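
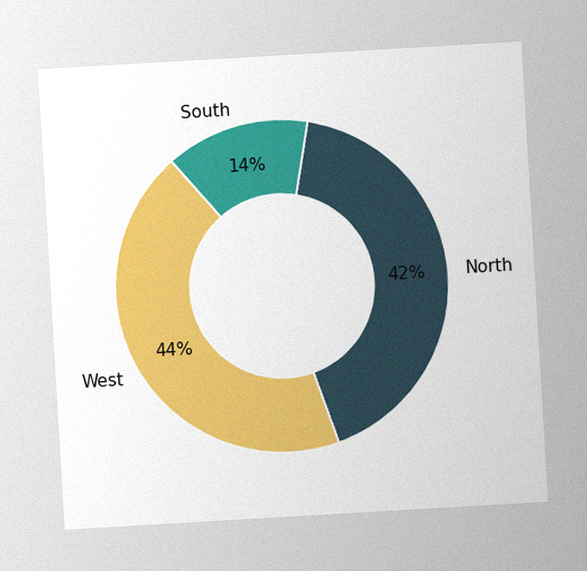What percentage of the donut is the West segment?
44%

The chart is tilted about 3° counter-clockwise, with some photo noise. The West segment takes up 44% of the ring.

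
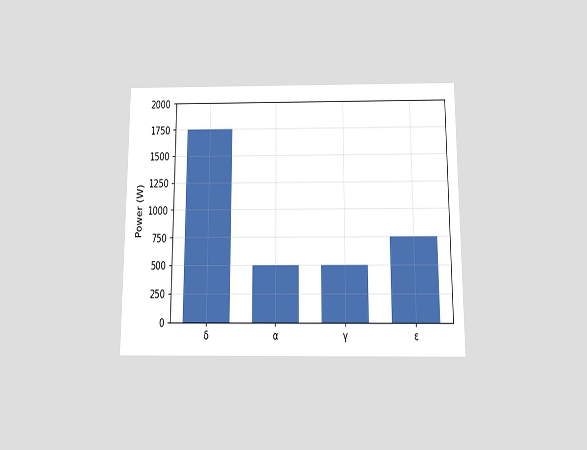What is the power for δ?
The chart is viewed slightly from below. Reading along the chart's y-axis, the δ bar reaches 1750W.

1750W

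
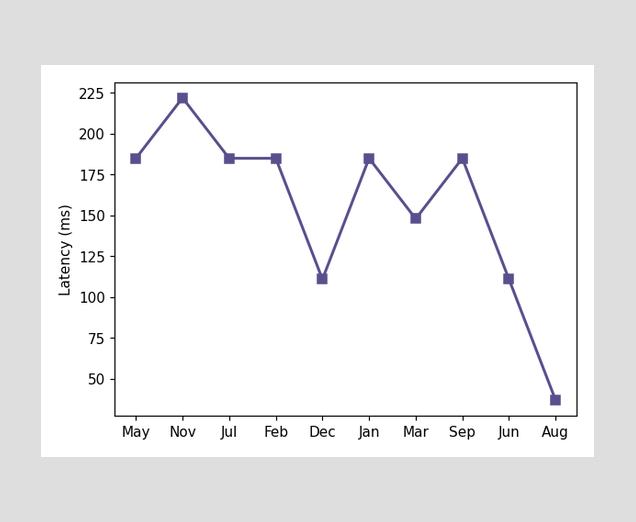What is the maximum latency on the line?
222ms

The highest point is at Nov, and reading across to the y-axis gives 222ms.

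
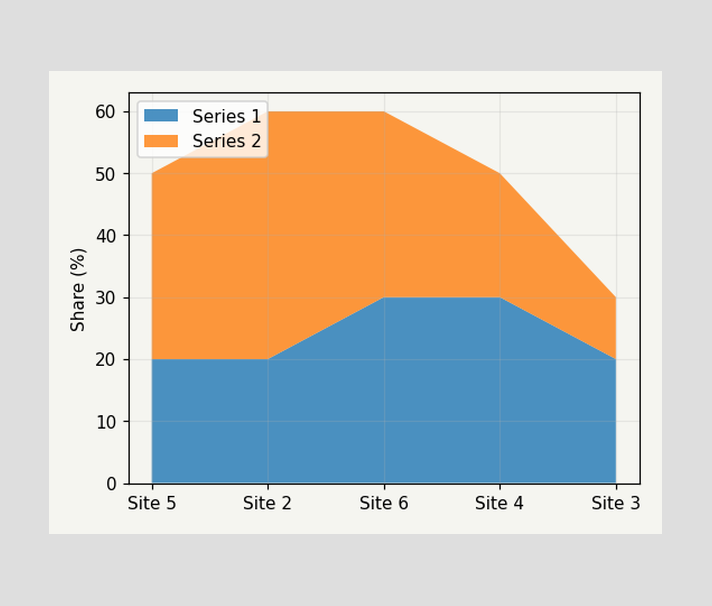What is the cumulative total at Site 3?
The stacked total at Site 3 reaches 30%.

30%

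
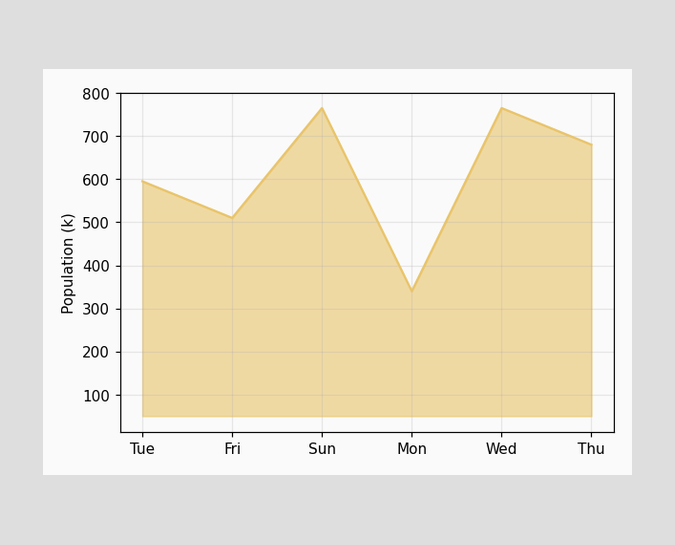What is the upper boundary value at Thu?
680k

At Thu the upper boundary is at 680k.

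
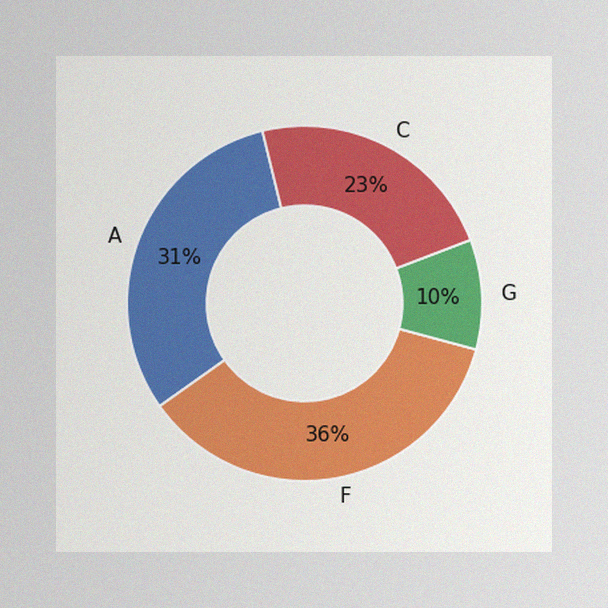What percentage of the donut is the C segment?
The image has some photo noise and uneven lighting. The C segment takes up 23% of the ring.

23%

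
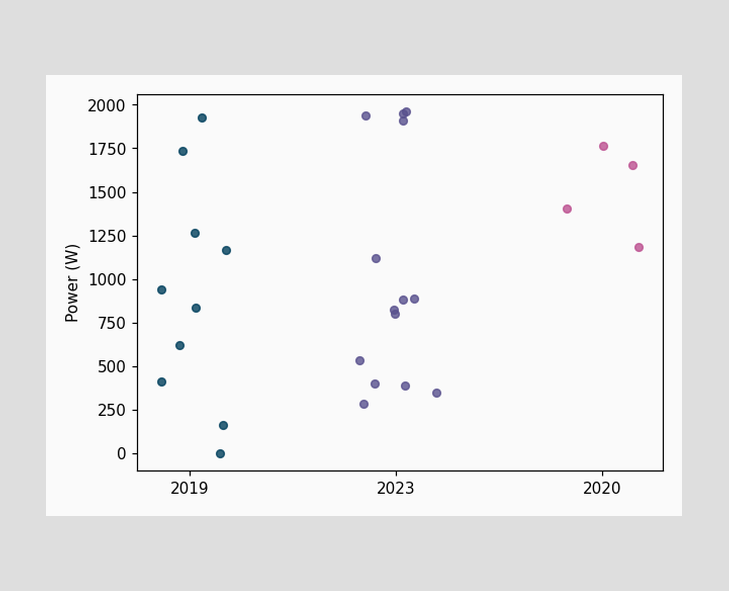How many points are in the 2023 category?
Counting the markers in the 2023 column gives 14.

14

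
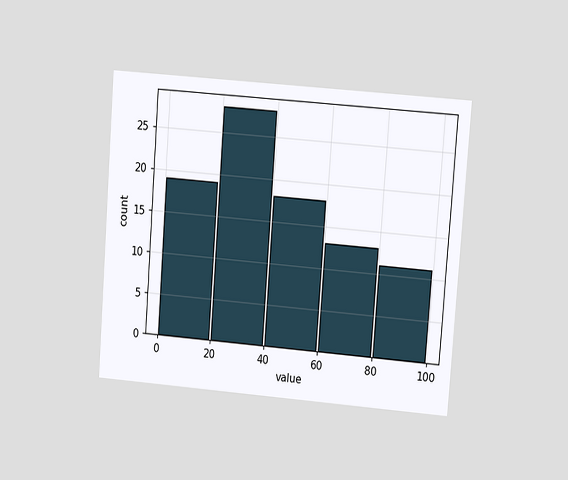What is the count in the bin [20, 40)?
28

The chart is tilted about 4° clockwise and viewed at a slight angle. The [20, 40) bin has height 28.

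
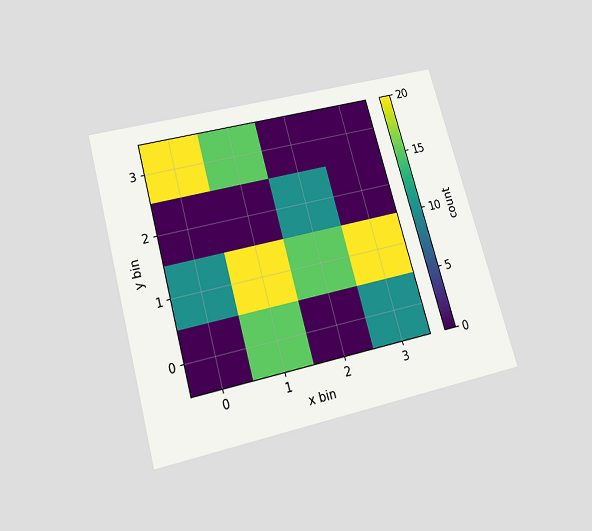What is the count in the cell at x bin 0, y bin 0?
0

The chart is tilted about 15° counter-clockwise and viewed slightly from below. Matching the cell (0, 0) against the colorbar gives 0.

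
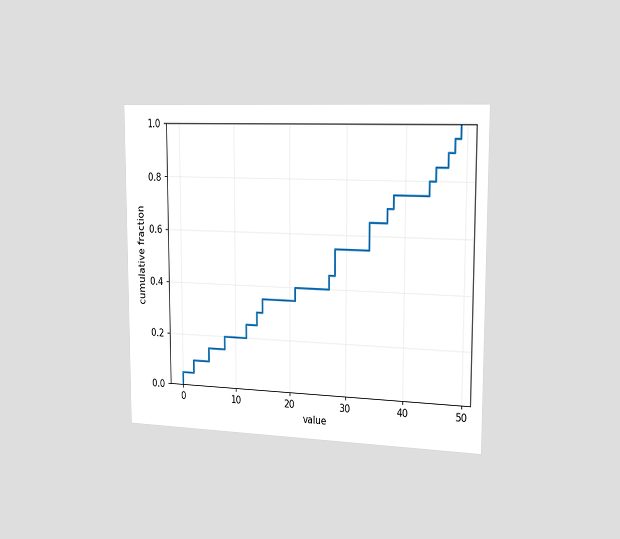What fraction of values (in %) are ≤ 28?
The chart is viewed slightly from the right. At x=28 the ECDF step is at 55%.

55%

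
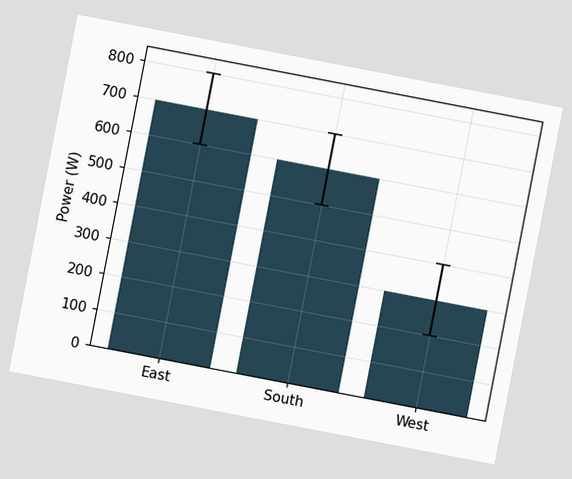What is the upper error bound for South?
The chart is tilted about 11° clockwise. The South bar's upper whisker reaches 700W.

700W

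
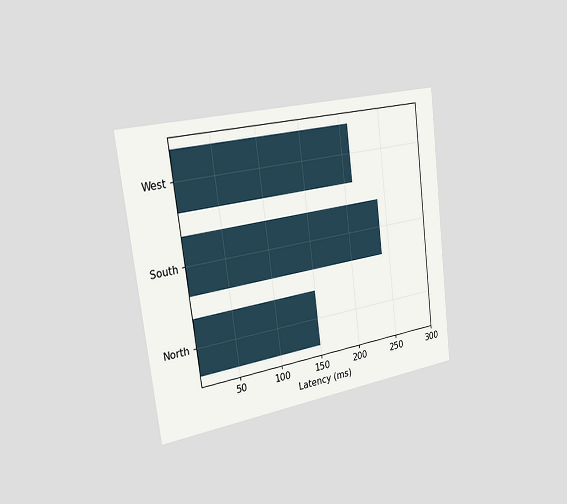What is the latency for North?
The chart is tilted about 7° counter-clockwise and viewed slightly from the left. Reading along the chart's x-axis, the North bar reaches 150ms.

150ms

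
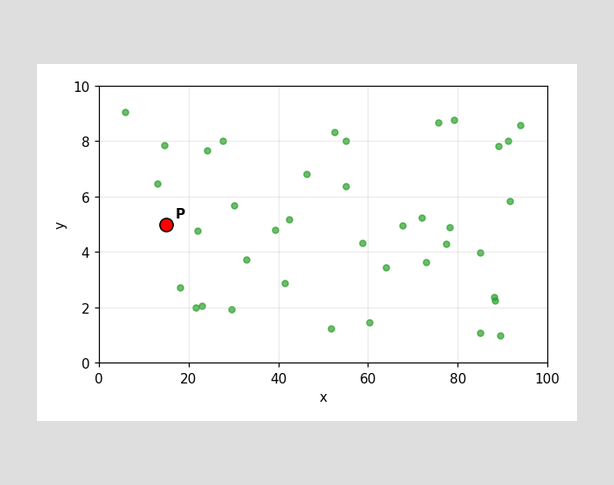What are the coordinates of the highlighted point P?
(15, 5)

Following the gridlines from P to each axis, P sits at (15, 5).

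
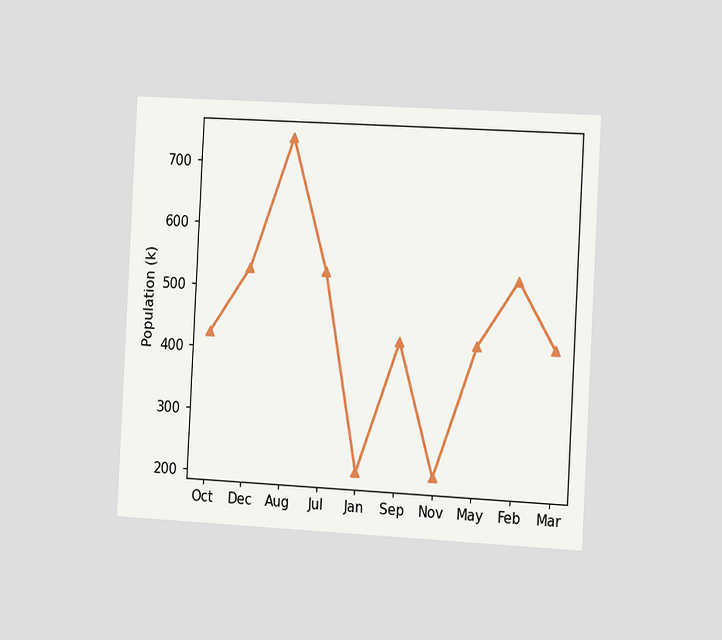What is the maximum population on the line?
742k

The chart is tilted about 3° clockwise and viewed slightly from the right. The highest point is at Aug, and reading across to the y-axis gives 742k.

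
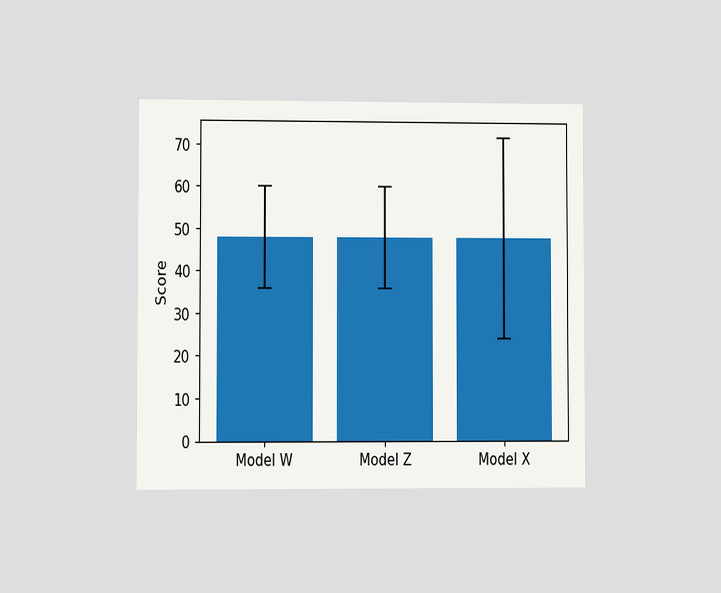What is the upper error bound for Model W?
60

The chart is viewed at a slight angle. The Model W bar's upper whisker reaches 60.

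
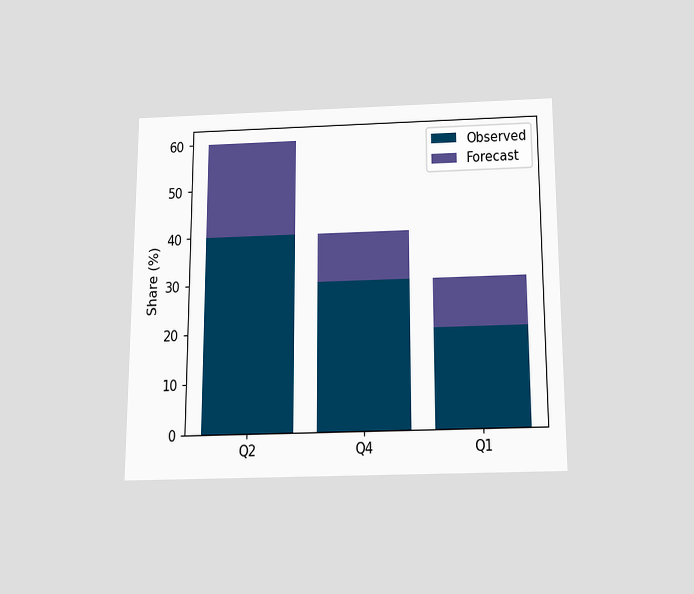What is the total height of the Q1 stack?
The chart is viewed slightly from below. The Q1 stack's top reaches 30% on the y-axis.

30%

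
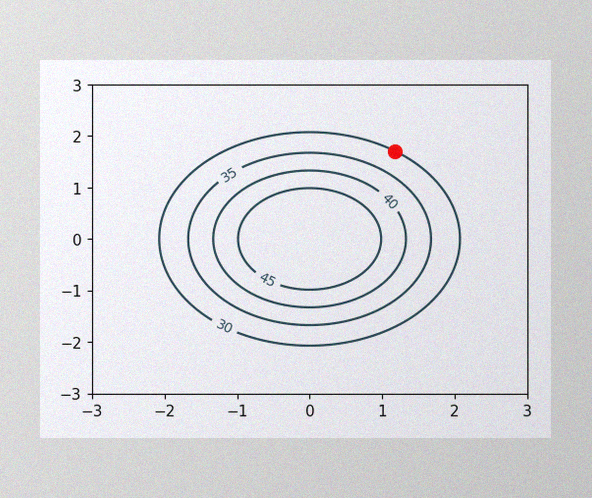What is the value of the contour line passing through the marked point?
30

The image has some photo noise and uneven lighting. The marked point sits on the contour labelled 30.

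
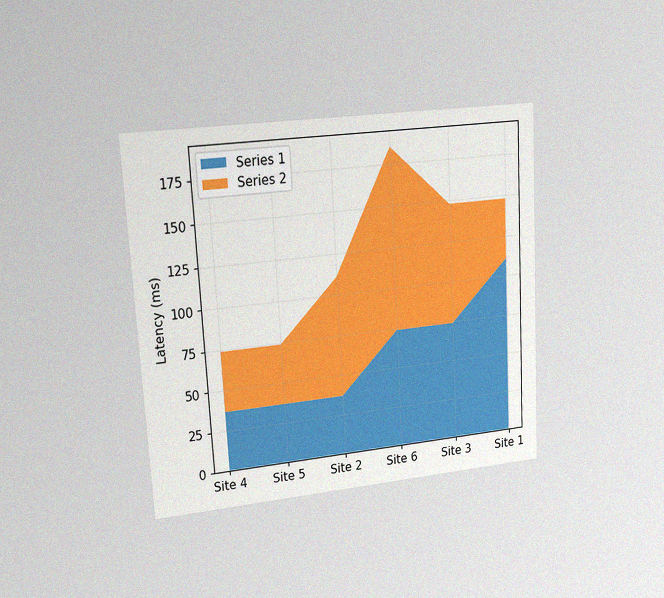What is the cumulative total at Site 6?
185ms

The chart is tilted about 3° counter-clockwise and viewed at a slight angle, with some photo noise. The stacked total at Site 6 reaches 185ms.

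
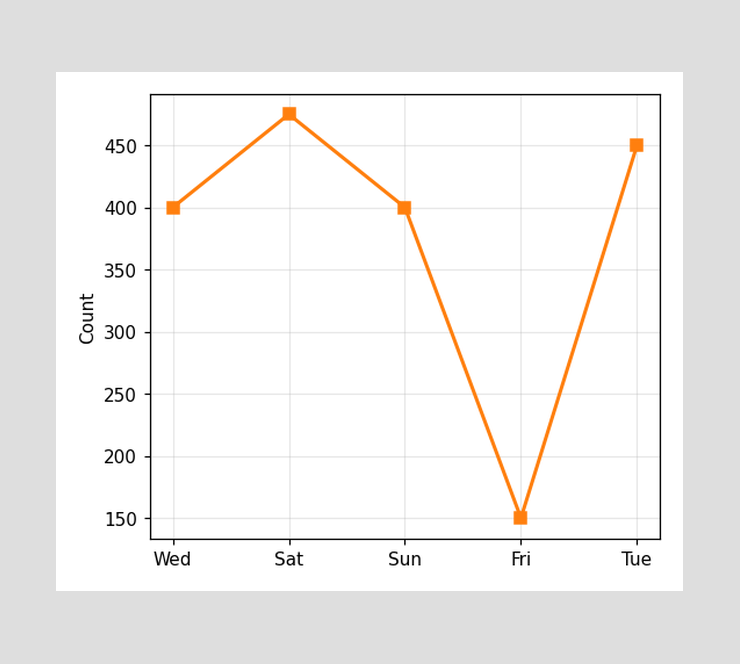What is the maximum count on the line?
475

The highest point is at Sat, and reading across to the y-axis gives 475.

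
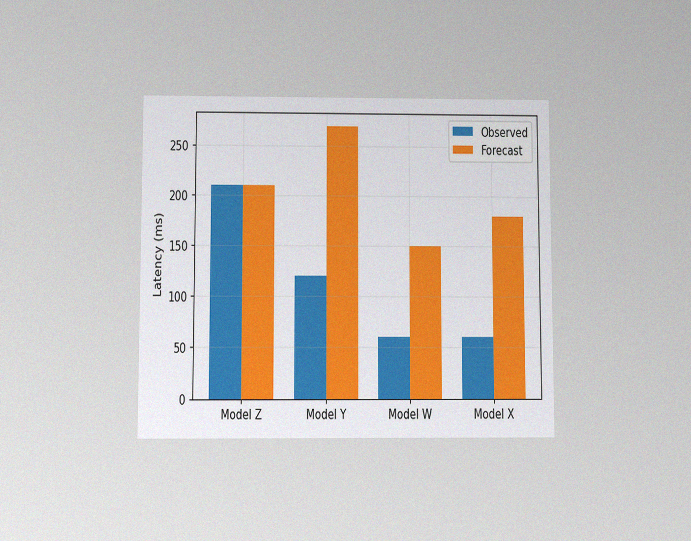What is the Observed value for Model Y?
120ms

The chart is viewed slightly from below, with some photo noise. The Observed bar at Model Y reaches 120ms on the y-axis.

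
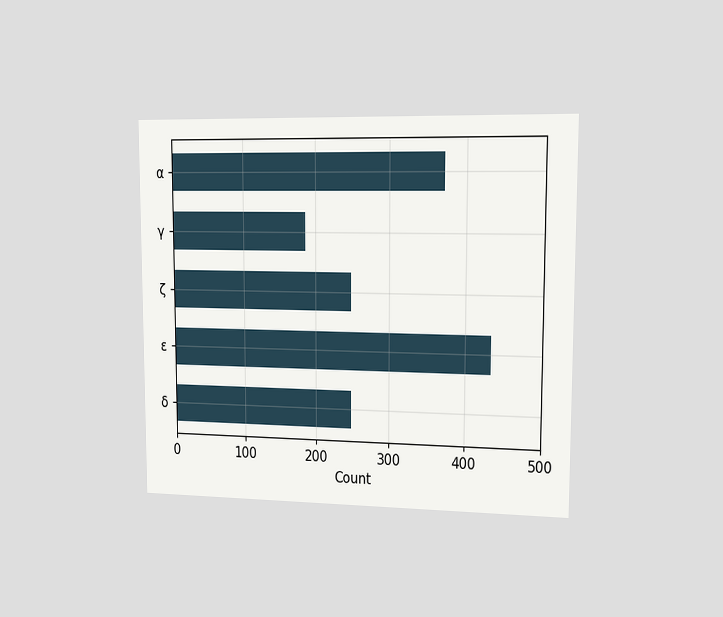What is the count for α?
372

The chart is viewed slightly from the right. Reading along the chart's x-axis, the α bar reaches 372.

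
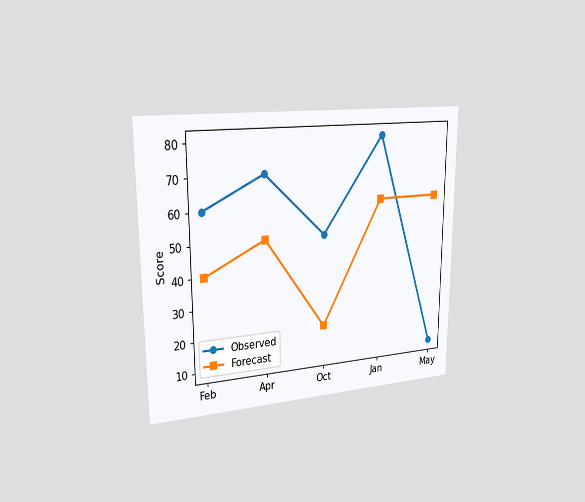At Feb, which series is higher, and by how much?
The chart is viewed slightly from the left. At Feb, Observed sits above the other line by 20.

Observed, by 20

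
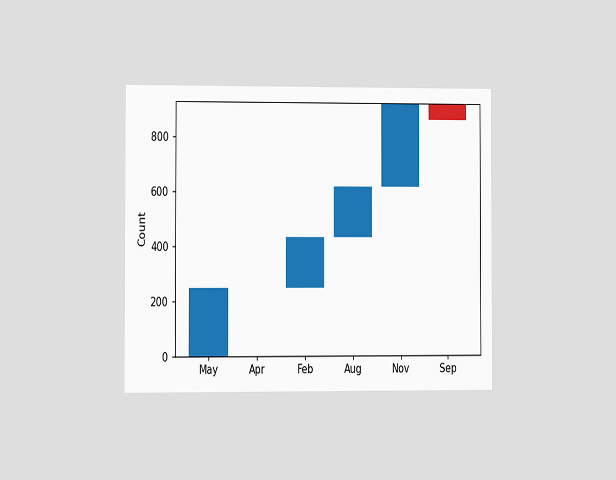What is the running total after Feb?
The chart is viewed at a slight angle. After Feb the running total reaches 434.

434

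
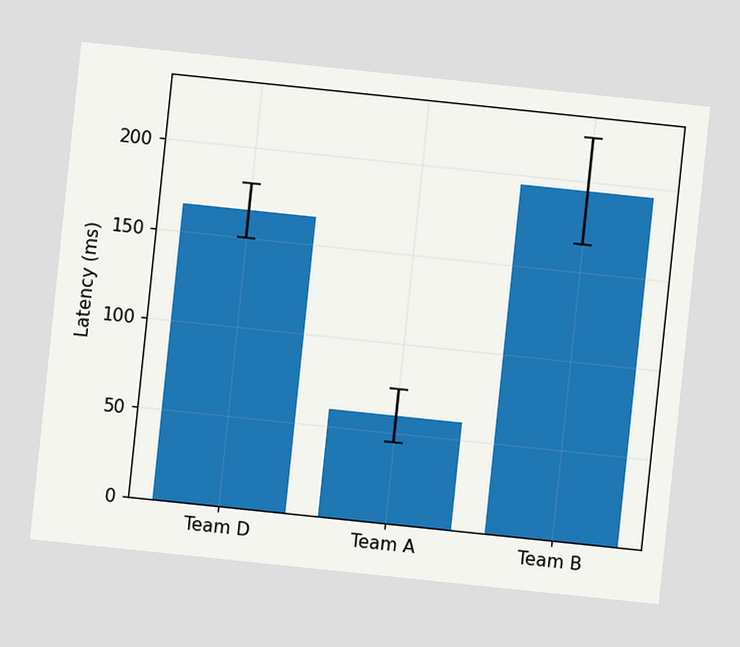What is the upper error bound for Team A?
75ms

The chart is tilted about 6° clockwise. The Team A bar's upper whisker reaches 75ms.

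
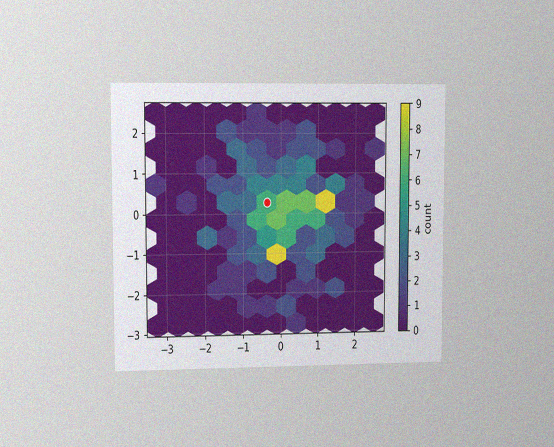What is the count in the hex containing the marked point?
6

The chart is viewed at a slight angle, with some photo noise. The marked hex reads 6 on the colorbar.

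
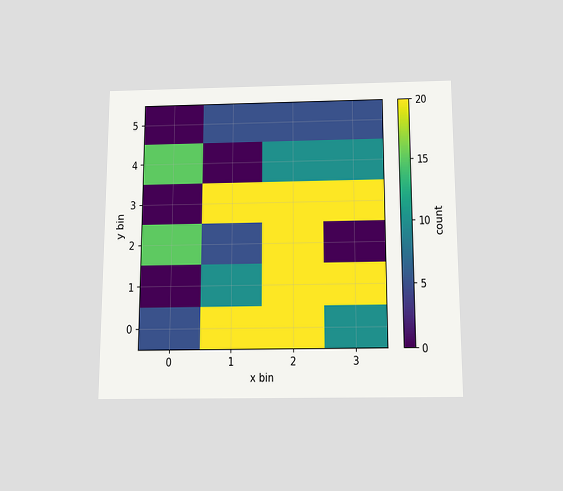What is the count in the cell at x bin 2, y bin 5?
5

The chart is viewed slightly from below. Matching the cell (2, 5) against the colorbar gives 5.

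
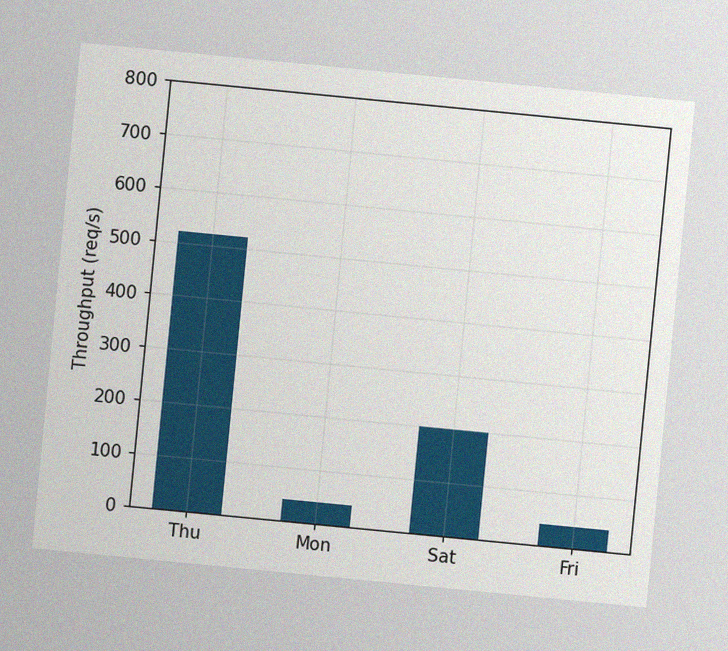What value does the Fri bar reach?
40req/s

The chart is tilted about 6° clockwise, with some photo noise. Reading along the chart's y-axis, the Fri bar reaches 40req/s.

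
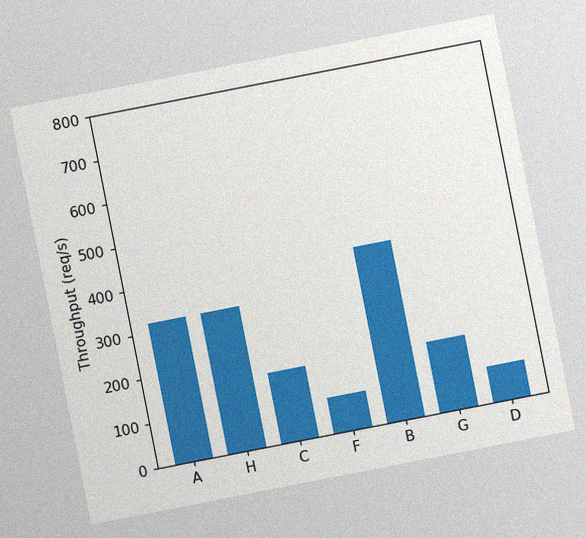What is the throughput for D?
80req/s

The chart is tilted about 11° counter-clockwise, with some photo noise. Reading along the chart's y-axis, the D bar reaches 80req/s.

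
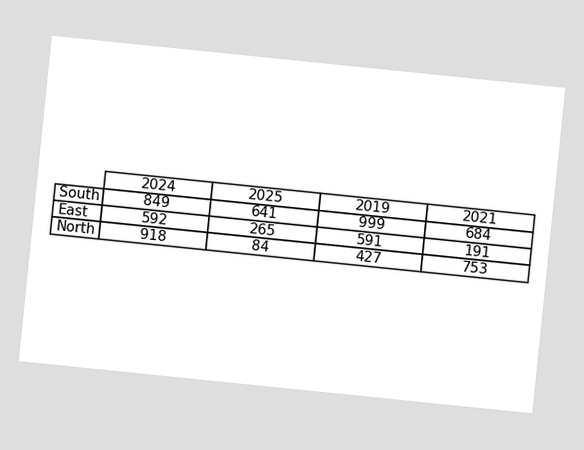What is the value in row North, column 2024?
918

The chart is tilted about 6° clockwise. The (North, 2024) cell reads 918.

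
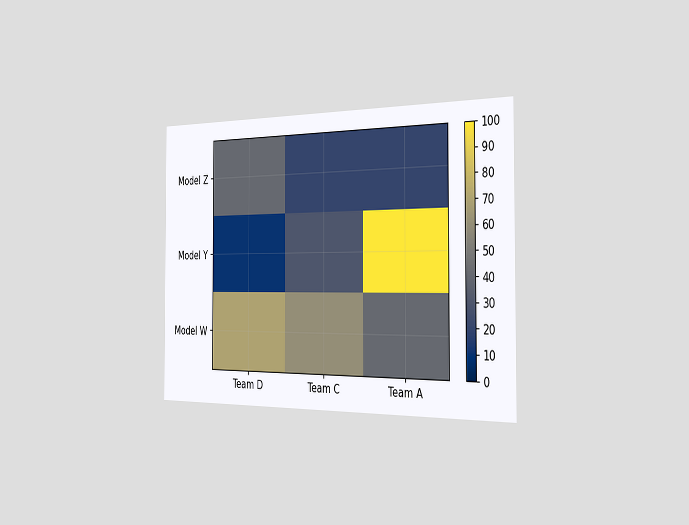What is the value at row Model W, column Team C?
The chart is viewed slightly from the right. Matching cell (Model W, Team C) against the colorbar gives 60.

60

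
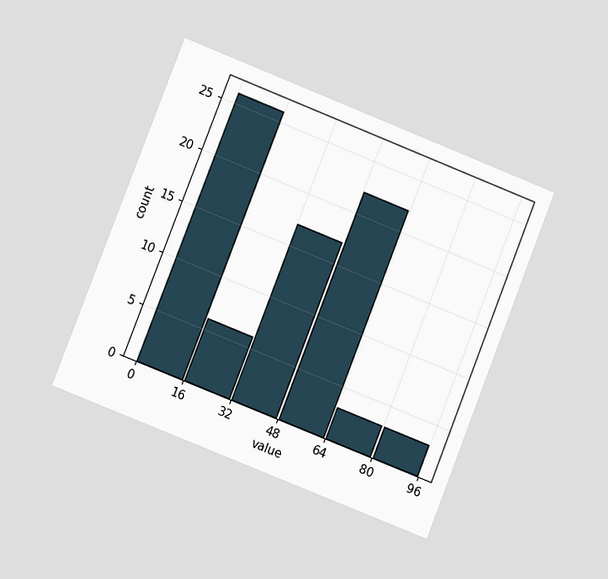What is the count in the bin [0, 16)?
The chart is tilted about 22° clockwise and viewed at a slight angle. The [0, 16) bin has height 26.

26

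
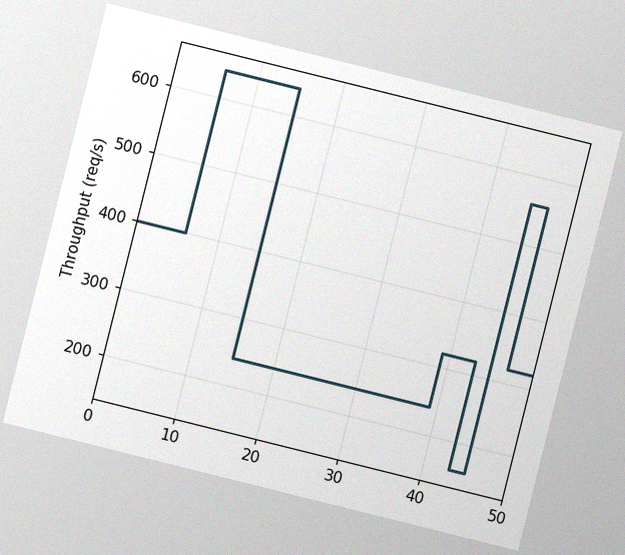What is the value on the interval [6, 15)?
The chart is tilted about 14° clockwise, with some photo noise. On [6, 15) the step sits at 640req/s.

640req/s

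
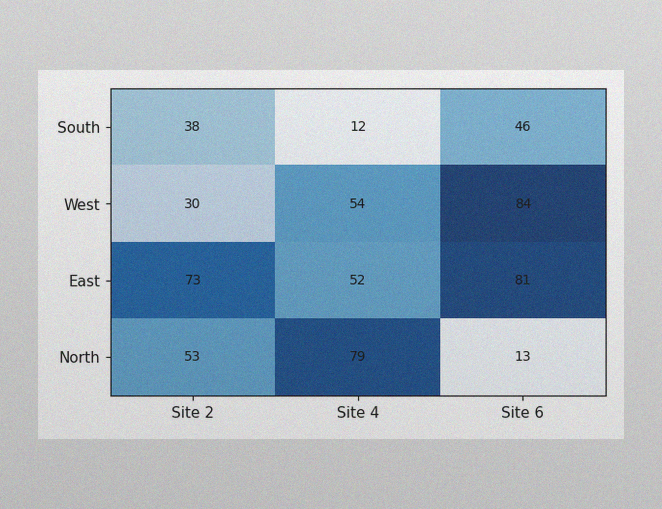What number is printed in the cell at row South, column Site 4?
12

The image has some photo noise and uneven lighting. The (South, Site 4) cell reads 12.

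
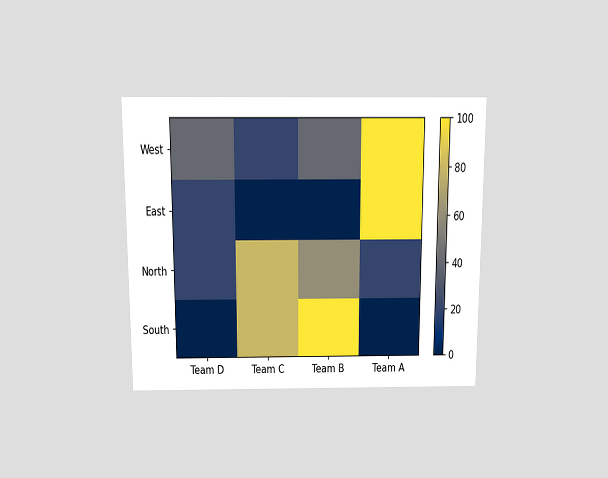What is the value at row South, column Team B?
The chart is viewed slightly from above. Matching cell (South, Team B) against the colorbar gives 100.

100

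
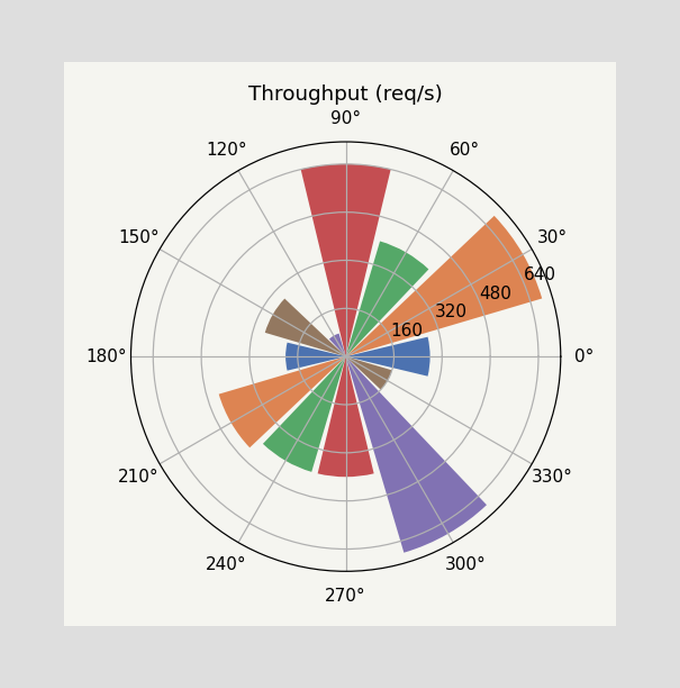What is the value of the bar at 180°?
200req/s

The bar at 180° reaches 200req/s on the radial axis.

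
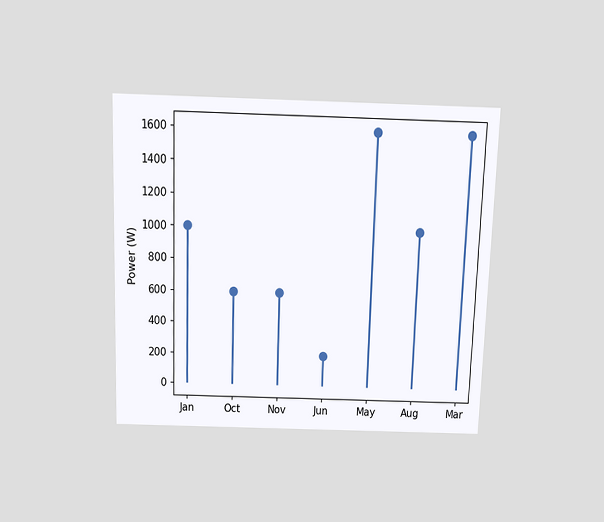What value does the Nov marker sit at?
The chart is viewed slightly from above. The Nov marker sits at 600W.

600W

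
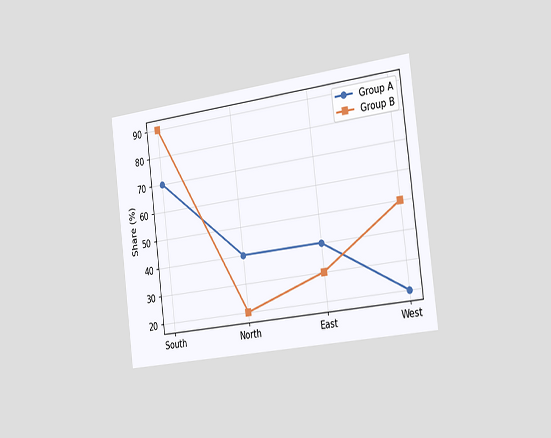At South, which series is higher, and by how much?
The chart is tilted about 7° counter-clockwise and viewed slightly from the right. At South, Group B sits above the other line by 20%.

Group B, by 20%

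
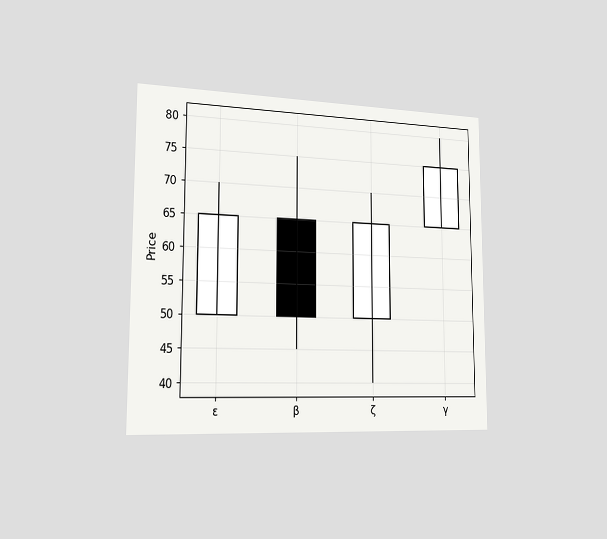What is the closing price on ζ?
The chart is viewed slightly from the left. The ζ candle closes at 65.

65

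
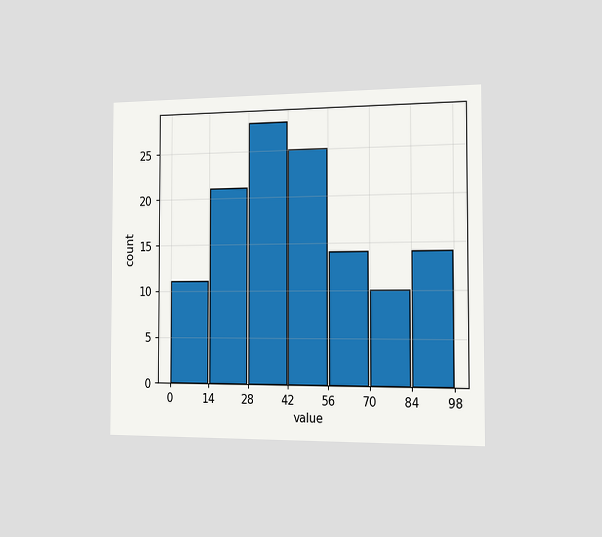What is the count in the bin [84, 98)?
The chart is viewed slightly from the right. The [84, 98) bin has height 14.

14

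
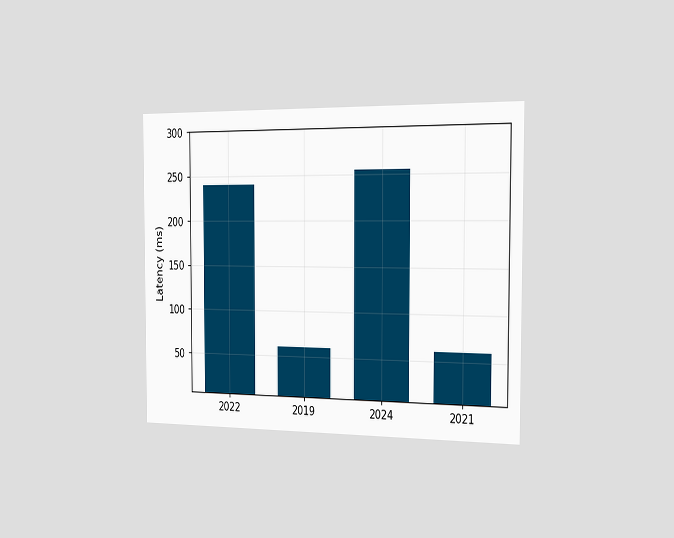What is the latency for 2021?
60ms

The chart is viewed slightly from the right. Reading along the chart's y-axis, the 2021 bar reaches 60ms.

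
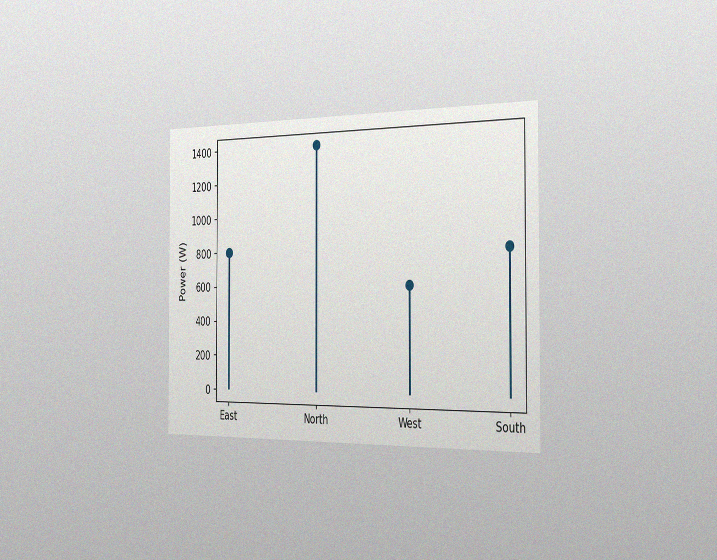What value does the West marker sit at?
The chart is viewed slightly from the right, with some photo noise. The West marker sits at 600W.

600W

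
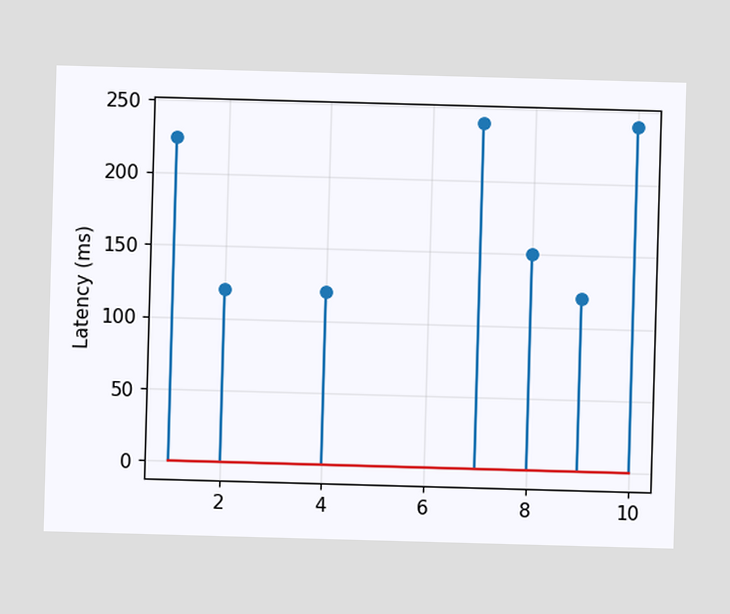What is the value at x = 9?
120ms

The stem at x=9 reaches 120ms.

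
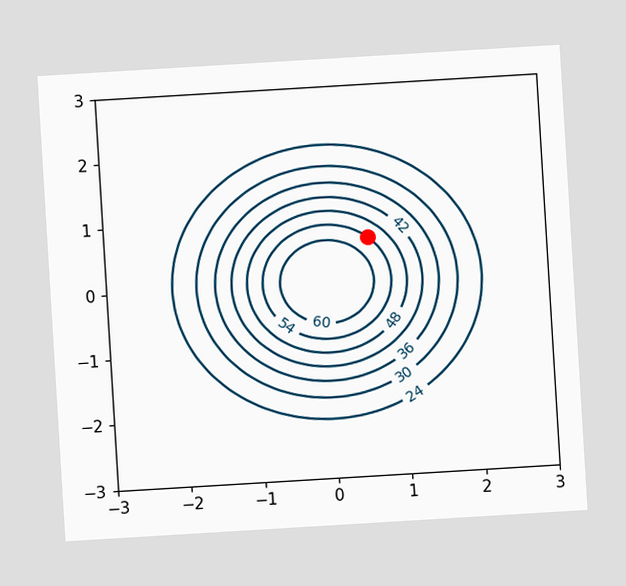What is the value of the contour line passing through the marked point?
54

The chart is tilted about 3° counter-clockwise. The marked point sits on the contour labelled 54.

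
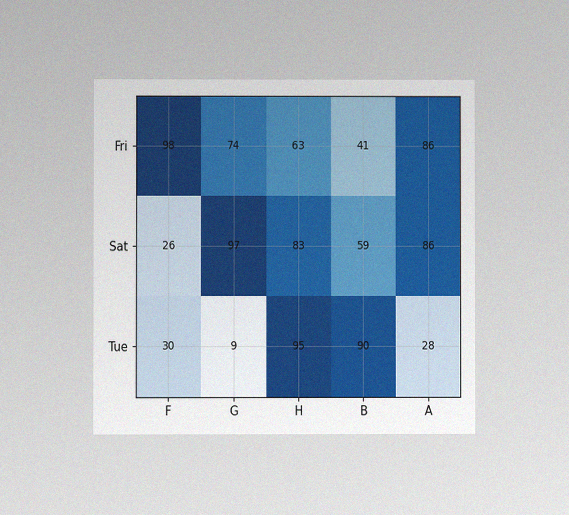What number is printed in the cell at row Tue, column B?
The chart is viewed at a slight angle, with some photo noise. The (Tue, B) cell reads 90.

90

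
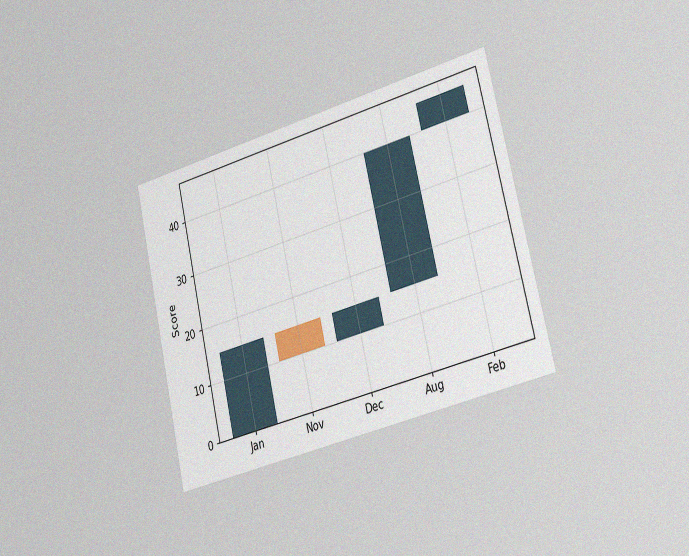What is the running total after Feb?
45

The chart is tilted about 13° counter-clockwise and viewed slightly from the right, with some photo noise. After Feb the running total reaches 45.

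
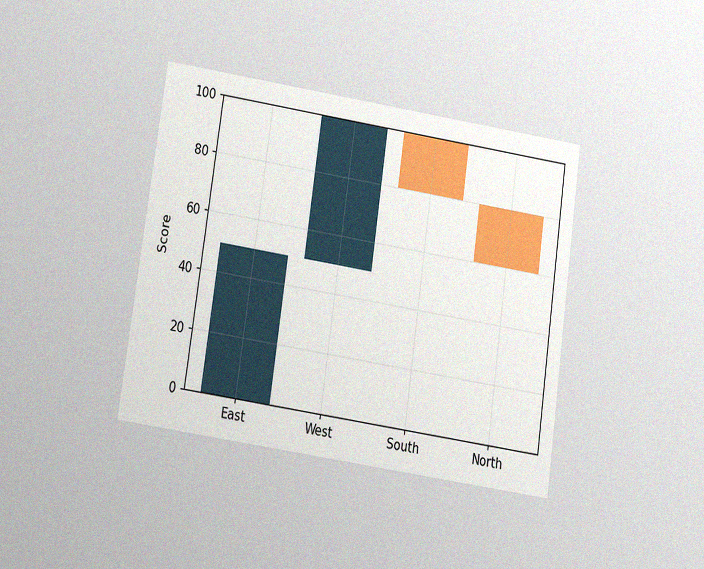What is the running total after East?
The chart is tilted about 8° clockwise and viewed slightly from below, with some photo noise. After East the running total reaches 50.

50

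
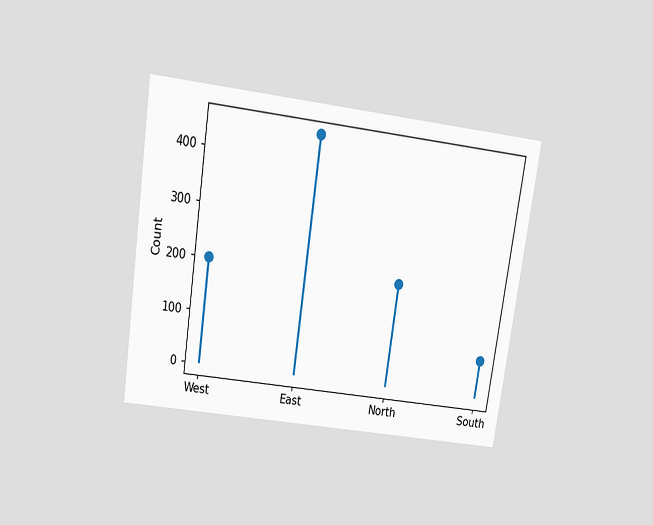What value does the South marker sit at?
75

The chart is tilted about 8° clockwise and viewed slightly from above. The South marker sits at 75.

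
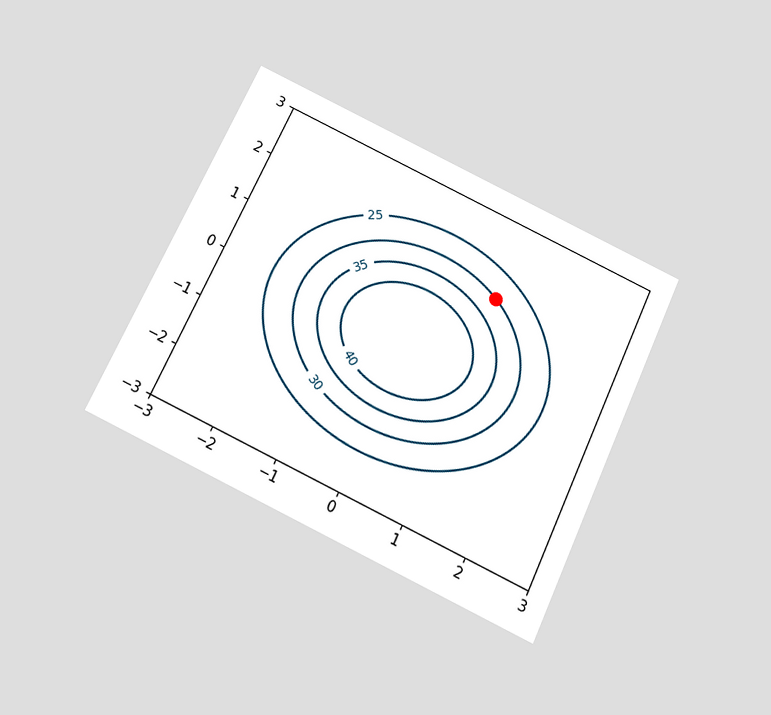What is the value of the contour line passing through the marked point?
30

The chart is tilted about 25° clockwise and viewed slightly from below. The marked point sits on the contour labelled 30.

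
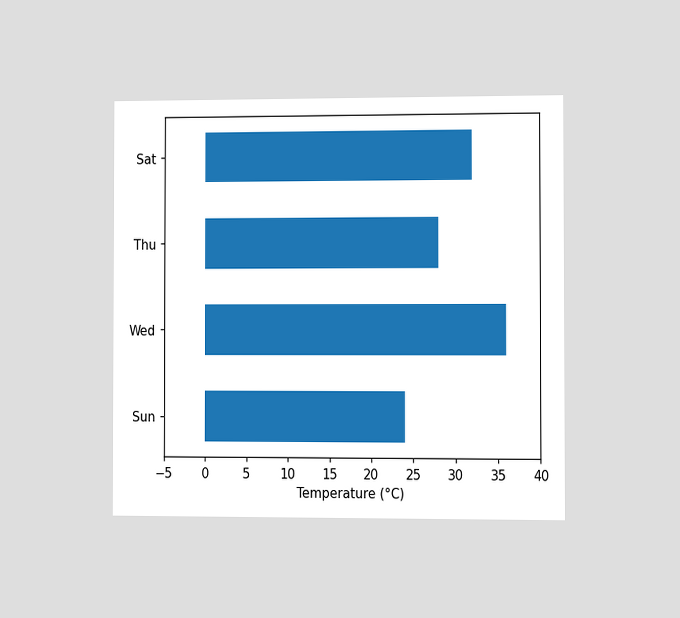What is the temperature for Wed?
36°C

The chart is viewed slightly from the right. Reading along the chart's x-axis, the Wed bar reaches 36°C.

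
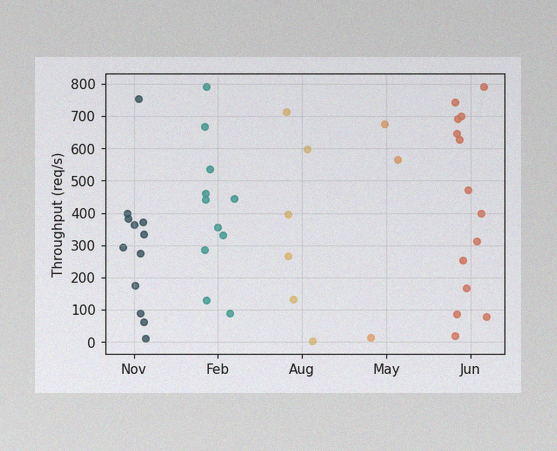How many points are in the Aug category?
The image has some photo noise and uneven lighting. Counting the markers in the Aug column gives 6.

6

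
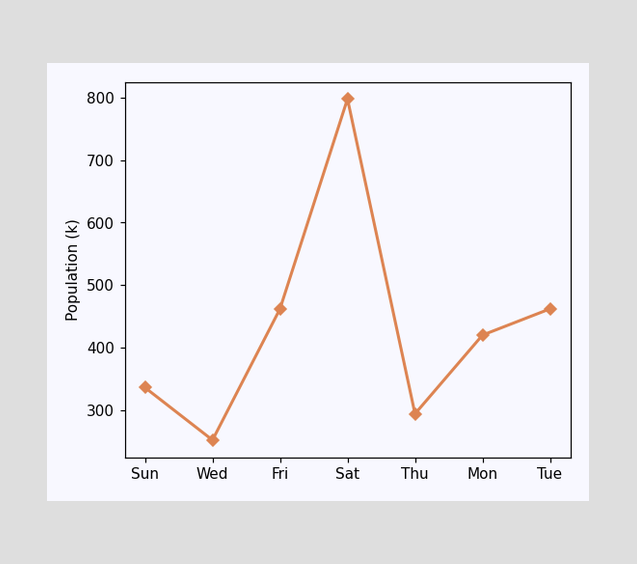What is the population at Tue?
At Tue, the line is at 462k.

462k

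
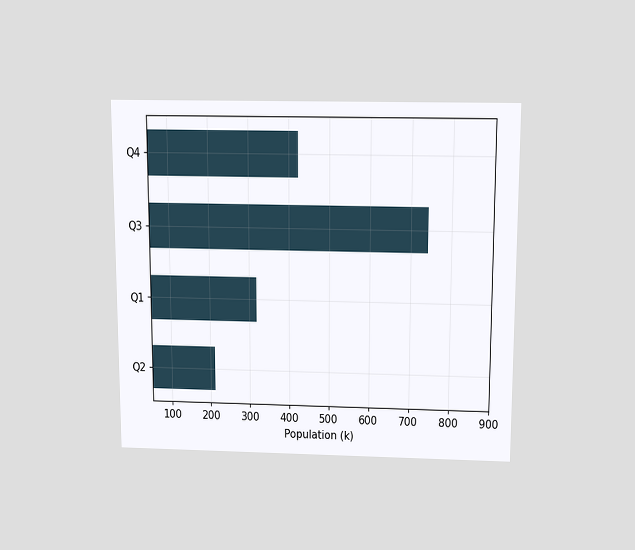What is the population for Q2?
212k

The chart is viewed slightly from above. Reading along the chart's x-axis, the Q2 bar reaches 212k.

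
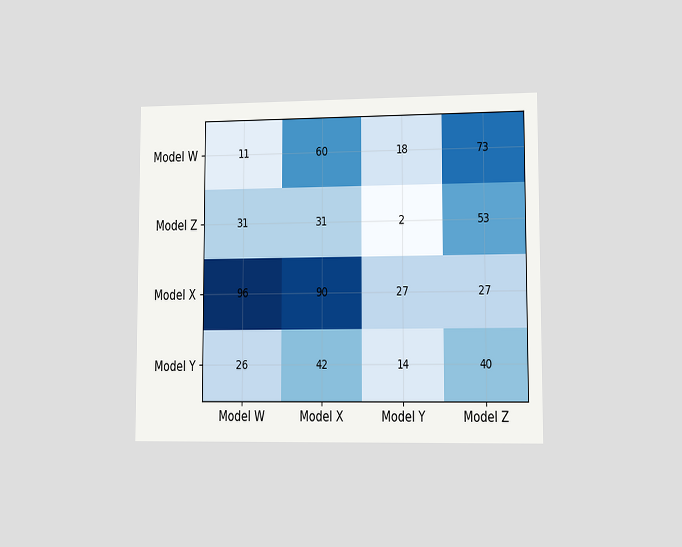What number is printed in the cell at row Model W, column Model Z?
73

The chart is viewed slightly from the right. The (Model W, Model Z) cell reads 73.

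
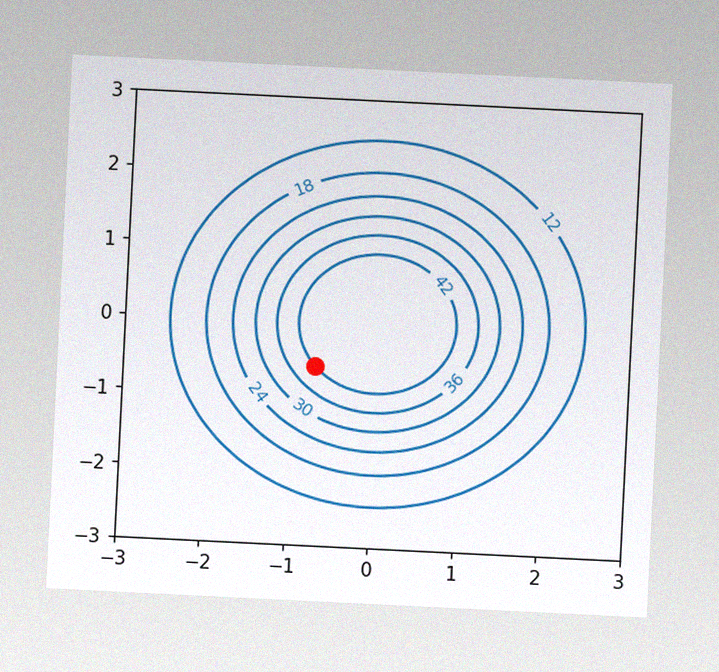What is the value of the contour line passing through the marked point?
42

The chart is tilted about 3° clockwise, with some photo noise. The marked point sits on the contour labelled 42.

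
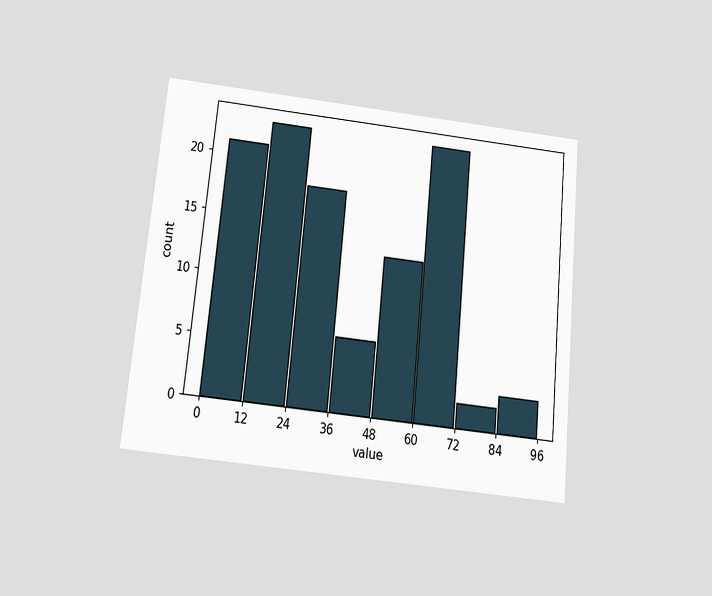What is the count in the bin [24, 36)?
18

The chart is tilted about 6° clockwise and viewed slightly from below. The [24, 36) bin has height 18.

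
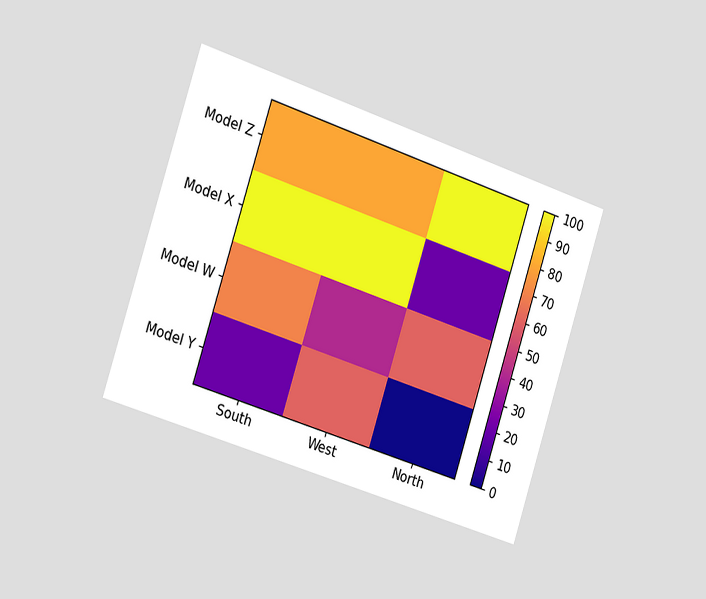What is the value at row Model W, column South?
The chart is tilted about 18° clockwise and viewed slightly from the left. Matching cell (Model W, South) against the colorbar gives 70.

70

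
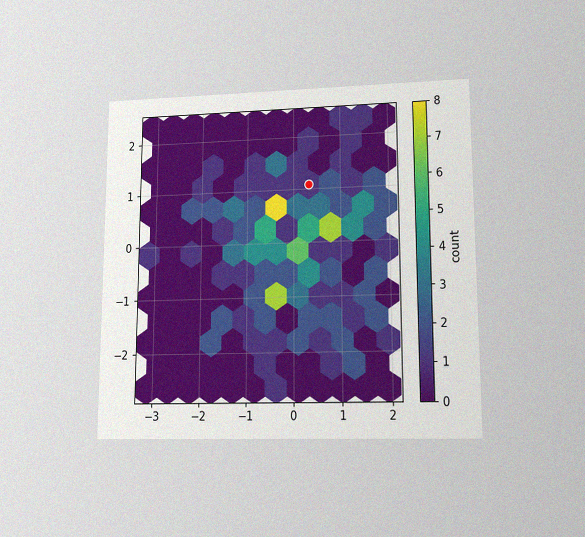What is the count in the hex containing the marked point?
1

The chart is viewed at a slight angle, with some photo noise. The marked hex reads 1 on the colorbar.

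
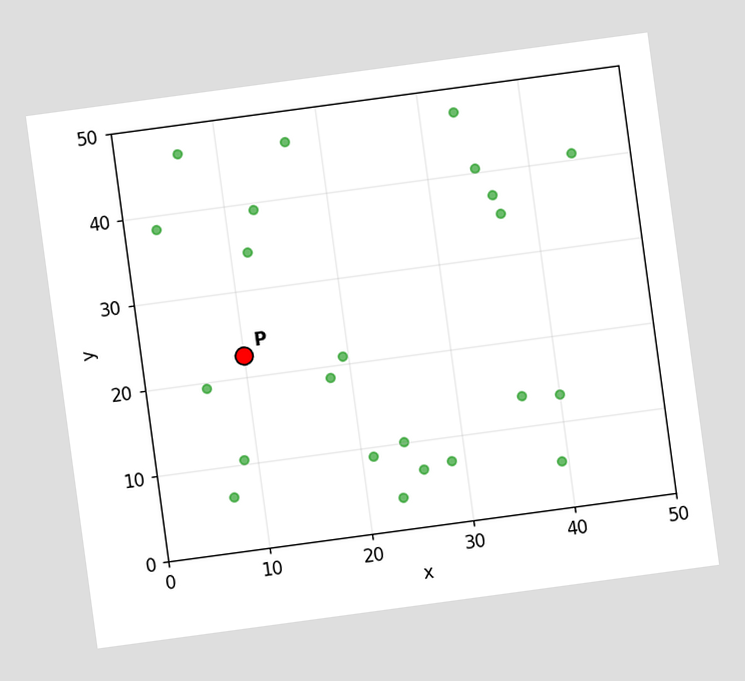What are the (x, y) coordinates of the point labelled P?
(10, 22.5)

The chart is tilted about 8° counter-clockwise. Following the gridlines from P to each axis, P sits at (10, 22.5).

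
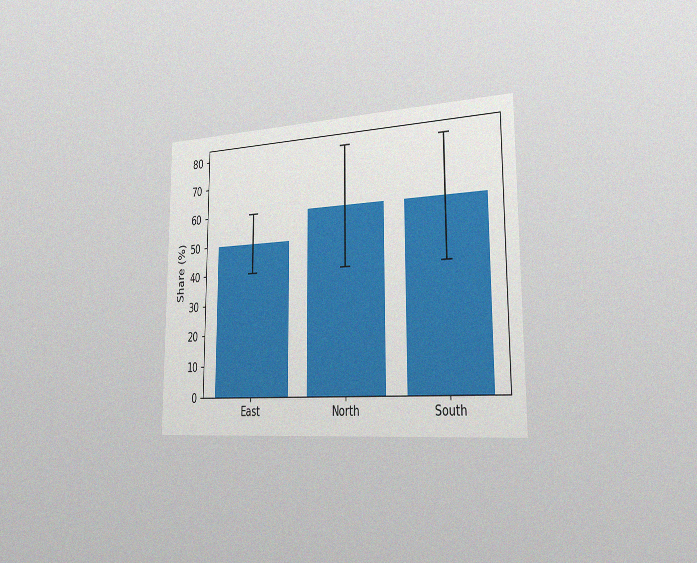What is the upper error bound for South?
The chart is viewed slightly from the right, with some photo noise. The South bar's upper whisker reaches 80%.

80%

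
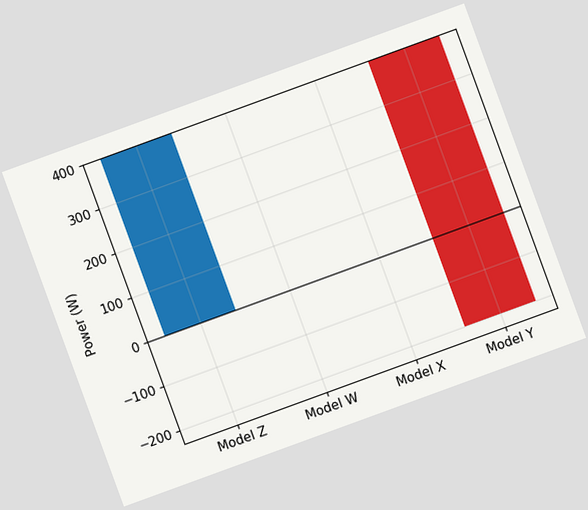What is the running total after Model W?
The chart is tilted about 20° counter-clockwise. After Model W the running total reaches 400W.

400W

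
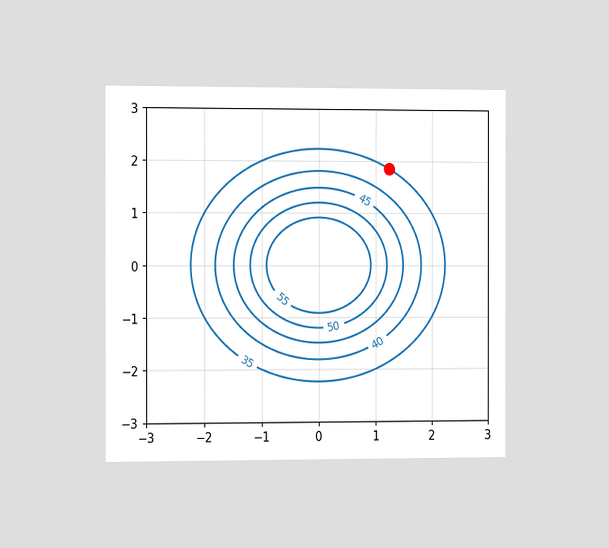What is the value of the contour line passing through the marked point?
35

The chart is viewed slightly from the left. The marked point sits on the contour labelled 35.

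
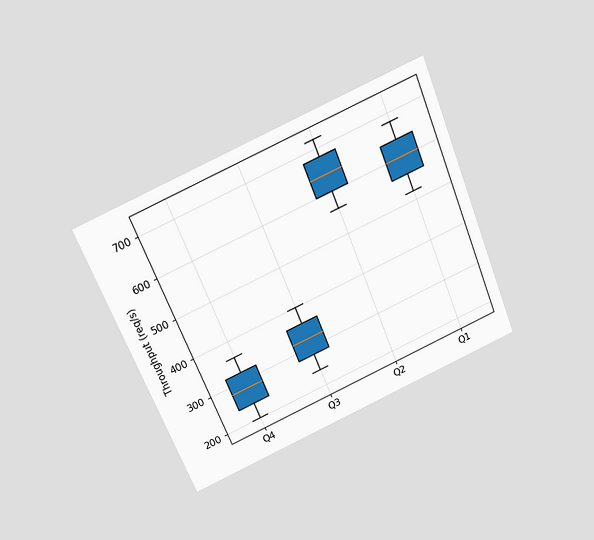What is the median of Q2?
The chart is tilted about 22° counter-clockwise and viewed slightly from above. The median line in the Q2 box sits at 640req/s.

640req/s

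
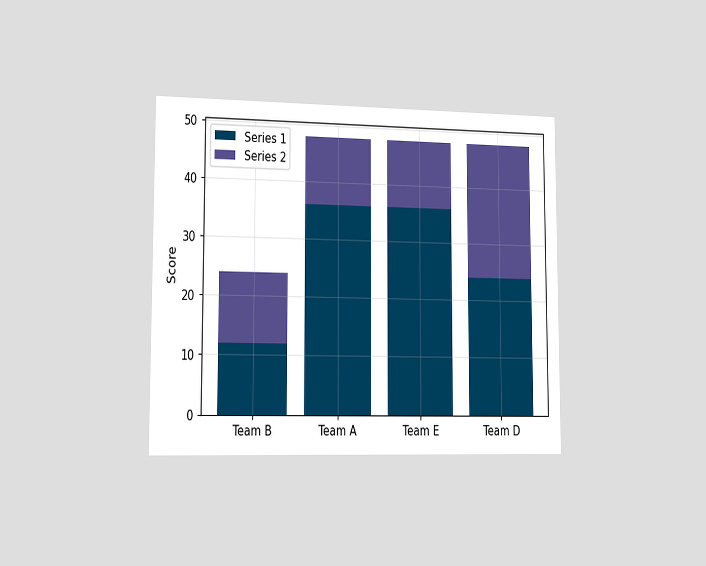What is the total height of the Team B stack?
The chart is viewed slightly from the left. The Team B stack's top reaches 24 on the y-axis.

24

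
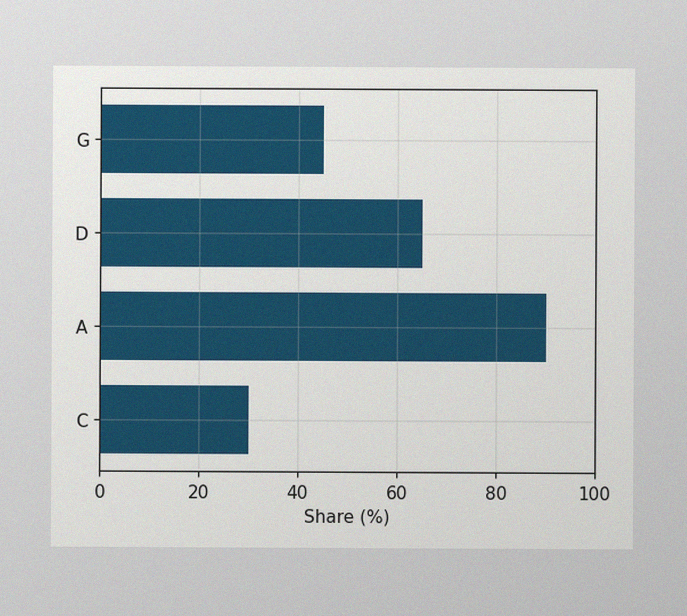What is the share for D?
65%

The image has some photo noise and uneven lighting. Reading along the chart's x-axis, the D bar reaches 65%.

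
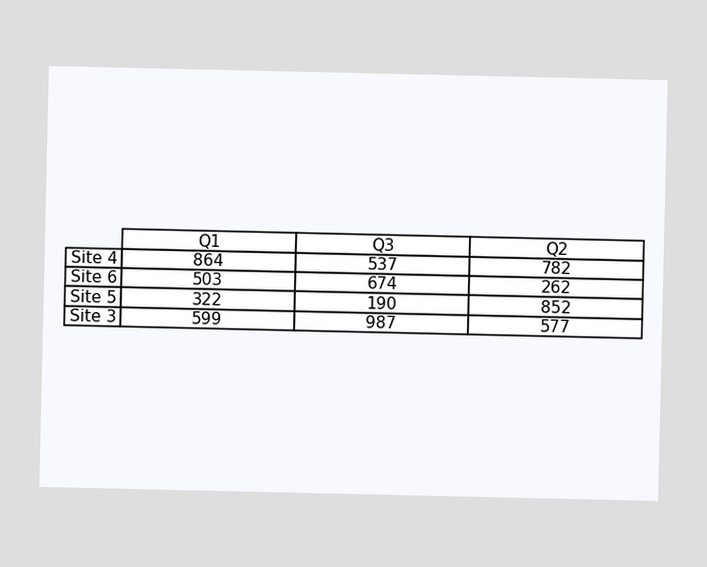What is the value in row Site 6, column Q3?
The (Site 6, Q3) cell reads 674.

674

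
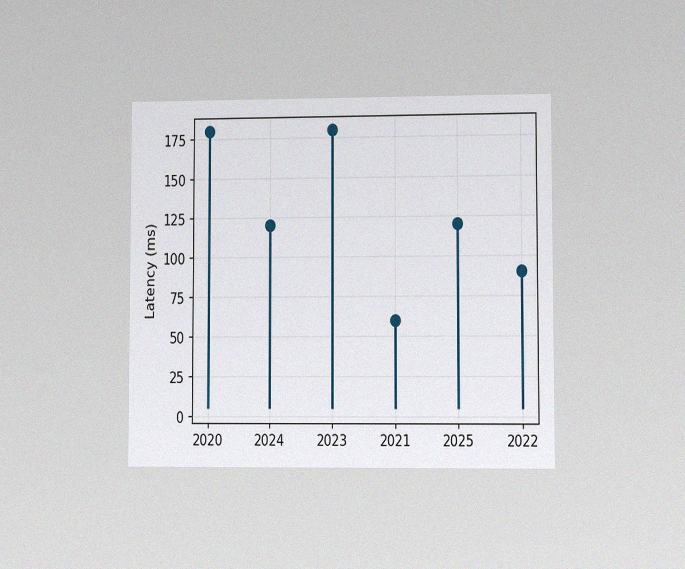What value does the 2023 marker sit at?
The chart is viewed at a slight angle, with some photo noise. The 2023 marker sits at 180ms.

180ms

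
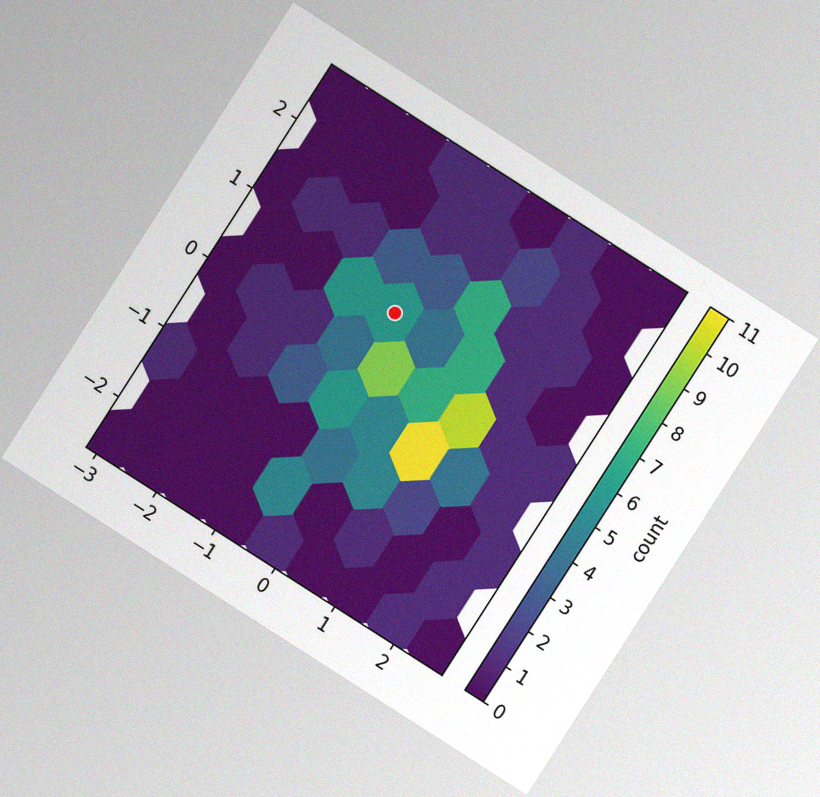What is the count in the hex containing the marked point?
6

The chart is tilted about 33° clockwise, with some photo noise. The marked hex reads 6 on the colorbar.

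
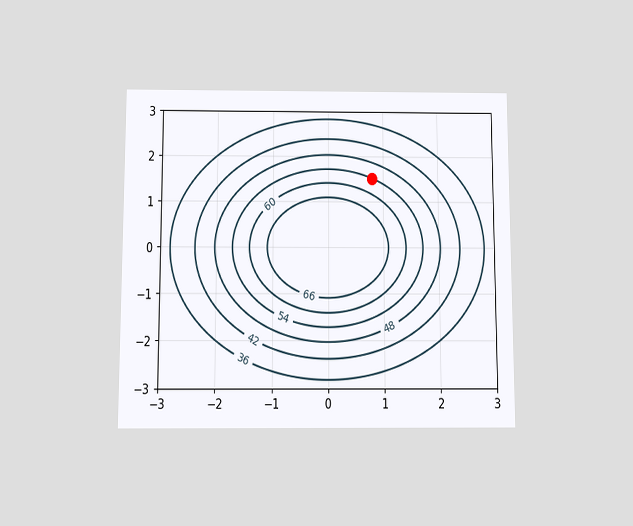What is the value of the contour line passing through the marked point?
54

The chart is viewed slightly from below. The marked point sits on the contour labelled 54.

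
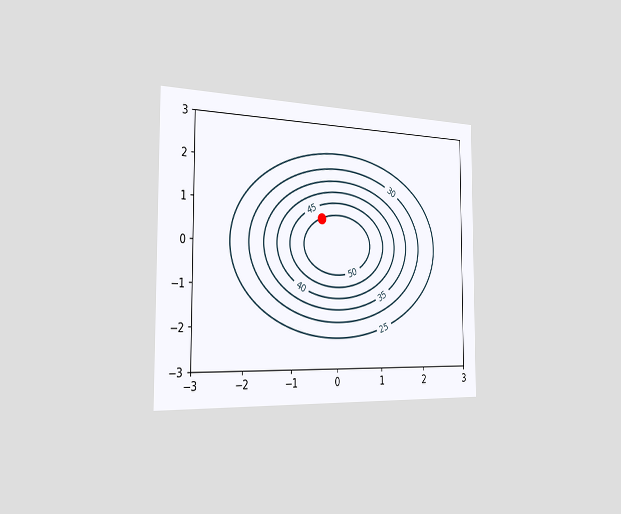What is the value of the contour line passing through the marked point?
The chart is viewed slightly from the left. The marked point sits on the contour labelled 50.

50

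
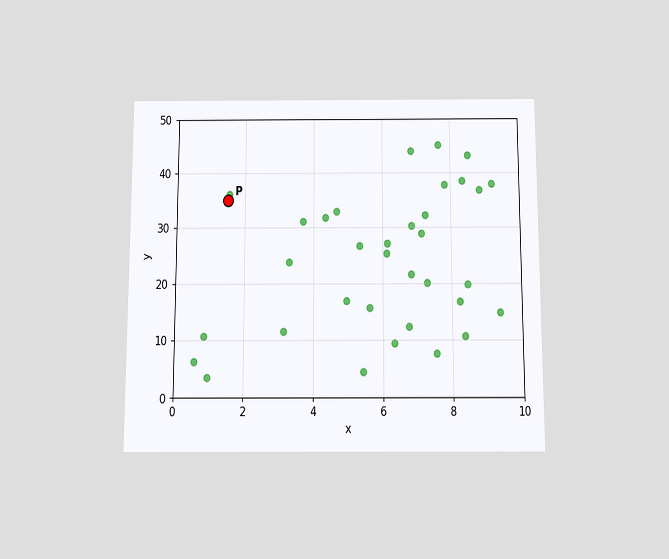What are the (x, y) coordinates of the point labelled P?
(1.5, 35)

The chart is viewed slightly from below. Following the gridlines from P to each axis, P sits at (1.5, 35).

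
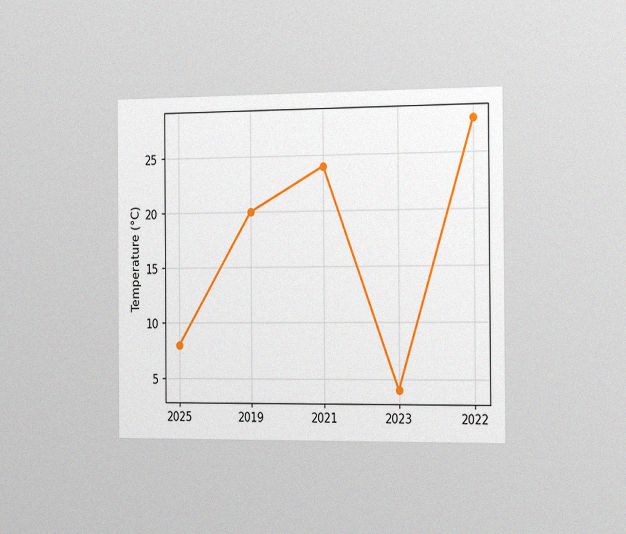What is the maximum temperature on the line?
The chart is viewed slightly from the right, with some photo noise. The highest point is at 2022, and reading across to the y-axis gives 28°C.

28°C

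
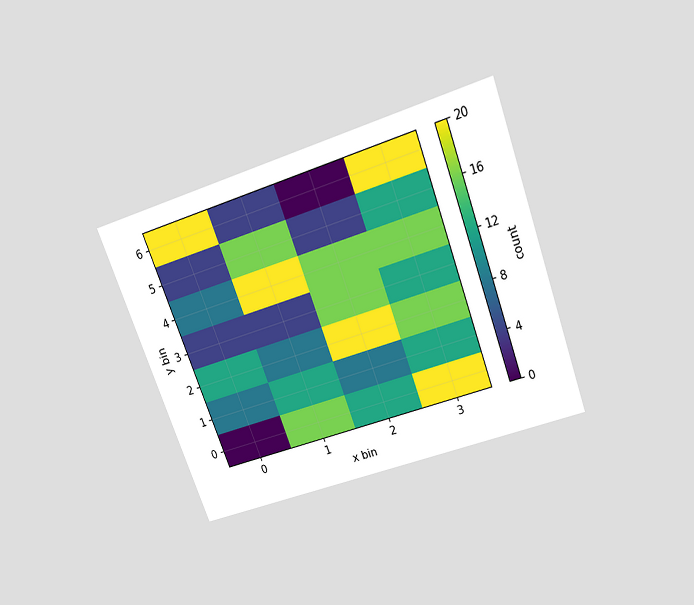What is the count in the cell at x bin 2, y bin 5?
4

The chart is tilted about 20° counter-clockwise and viewed slightly from above. Matching the cell (2, 5) against the colorbar gives 4.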